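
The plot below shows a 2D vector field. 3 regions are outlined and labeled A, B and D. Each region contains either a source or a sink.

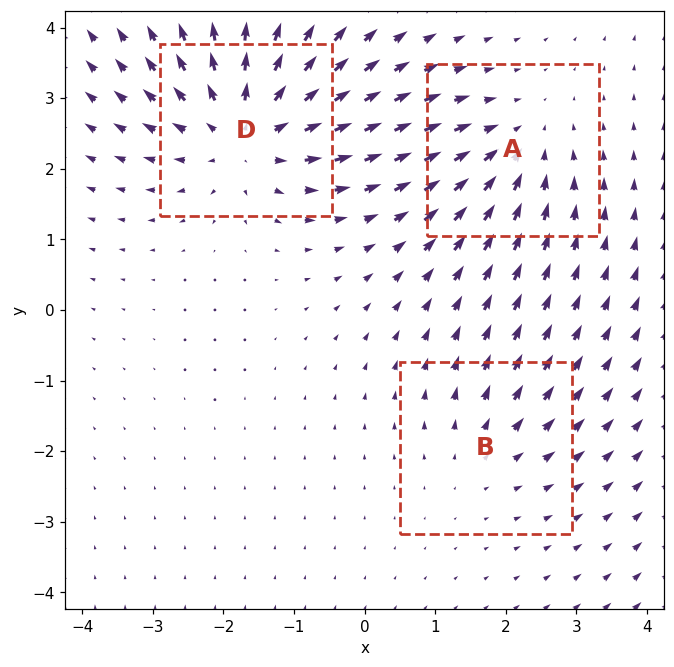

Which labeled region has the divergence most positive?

D

Divergence at each region's feature centre — A: about -3, B: about +2, D: about +5. Region D is most positive.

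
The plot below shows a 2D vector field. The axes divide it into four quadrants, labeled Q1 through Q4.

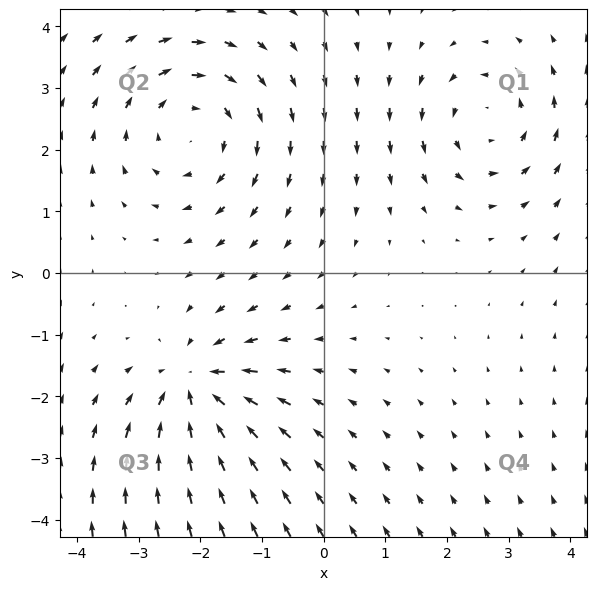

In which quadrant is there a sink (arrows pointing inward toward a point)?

The sink sits at approximately (-2.1, -1.9), which lies in quadrant Q3. The divergence there is about -4, negative as expected for a sink.

Q3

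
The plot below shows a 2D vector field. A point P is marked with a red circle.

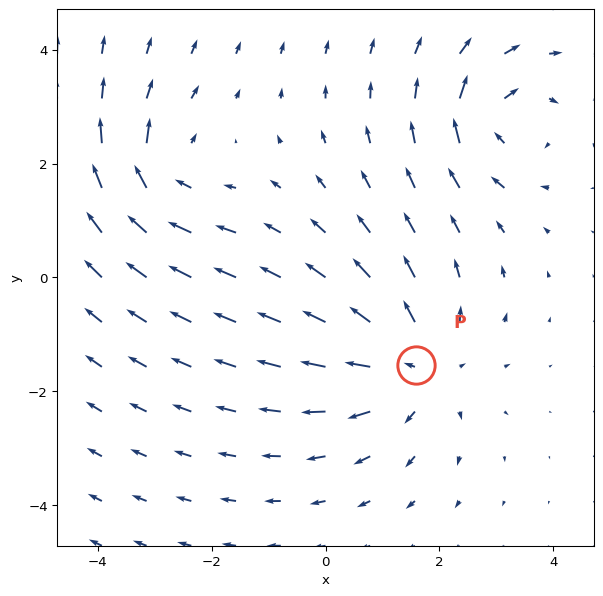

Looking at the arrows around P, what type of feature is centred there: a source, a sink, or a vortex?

source

At P (1.6, -1.5) the arrows spread outward. Divergence about +4, curl ≈0 — positive divergence with near-zero curl is a source.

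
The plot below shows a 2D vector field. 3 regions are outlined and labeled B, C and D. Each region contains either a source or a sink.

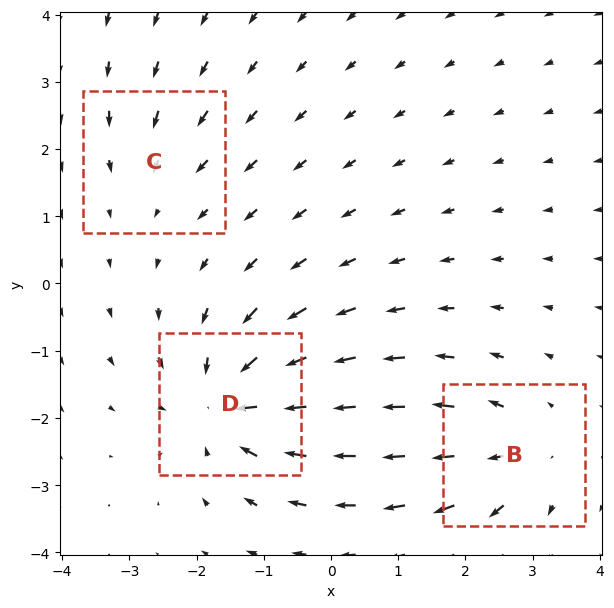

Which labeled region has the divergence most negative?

D

Divergence at each region's feature centre — B: about +3, C: about -2, D: about -5. Region D is most negative.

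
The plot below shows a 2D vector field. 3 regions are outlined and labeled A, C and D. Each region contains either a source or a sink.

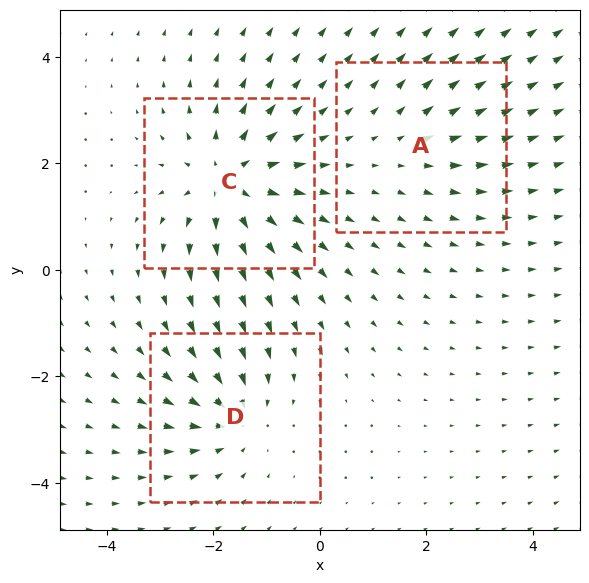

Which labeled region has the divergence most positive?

Divergence at each region's feature centre — A: about +2, C: about +5, D: about -3. Region C is most positive.

C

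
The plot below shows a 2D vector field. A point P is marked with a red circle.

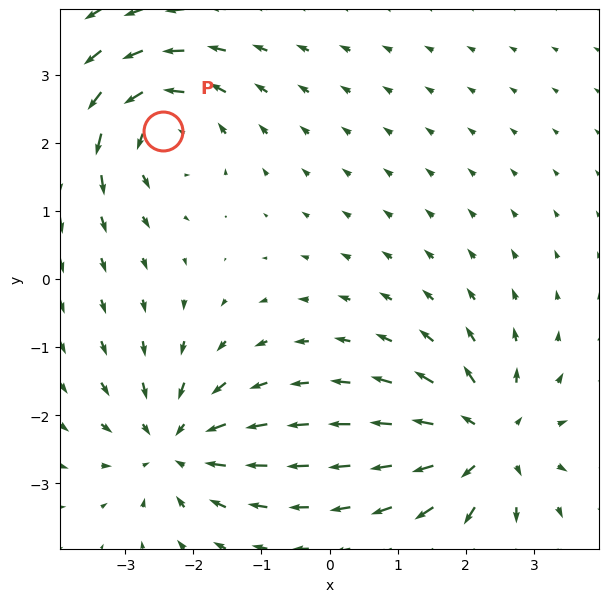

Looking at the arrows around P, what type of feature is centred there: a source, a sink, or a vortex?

vortex

At P (-2.4, 2.2) the arrows circulate counterclockwise. Divergence ≈0, curl about +5 — near-zero divergence with nonzero curl is a vortex.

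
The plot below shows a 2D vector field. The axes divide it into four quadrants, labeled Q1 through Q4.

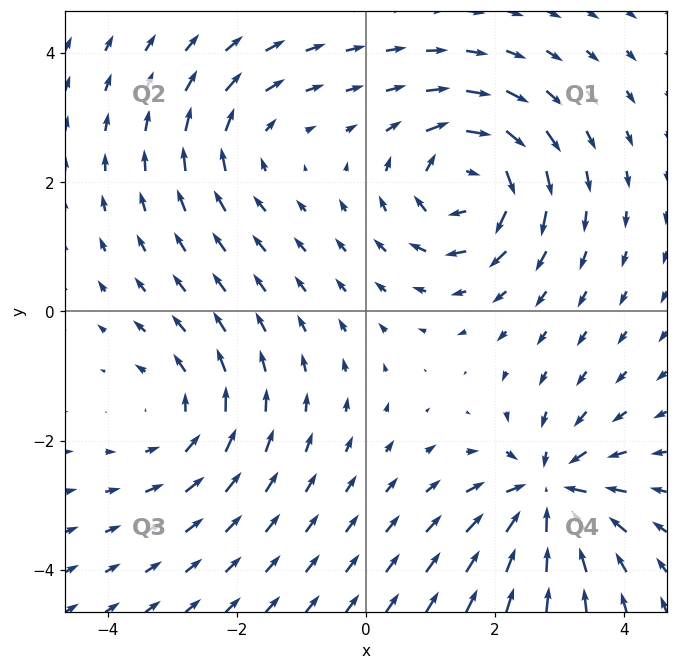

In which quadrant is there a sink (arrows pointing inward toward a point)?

The sink sits at approximately (2.8, -2.8), which lies in quadrant Q4. The divergence there is about -6, negative as expected for a sink.

Q4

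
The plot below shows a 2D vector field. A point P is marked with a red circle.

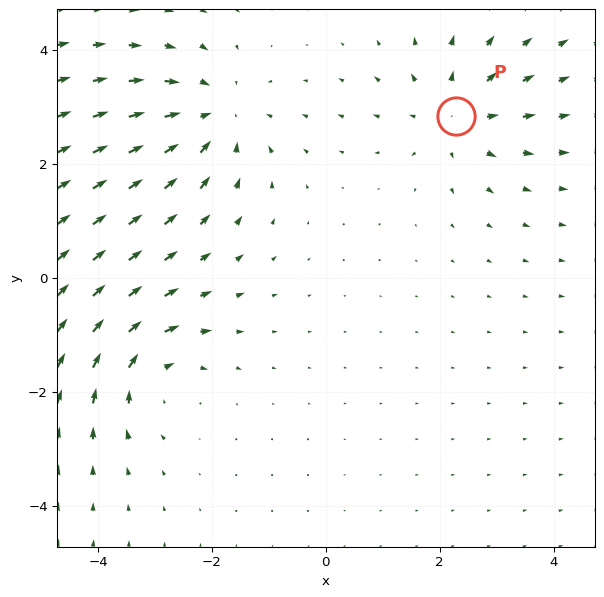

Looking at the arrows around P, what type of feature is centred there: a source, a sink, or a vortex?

At P (2.3, 2.9) the arrows spread outward. Divergence about +3, curl ≈0 — positive divergence with near-zero curl is a source.

source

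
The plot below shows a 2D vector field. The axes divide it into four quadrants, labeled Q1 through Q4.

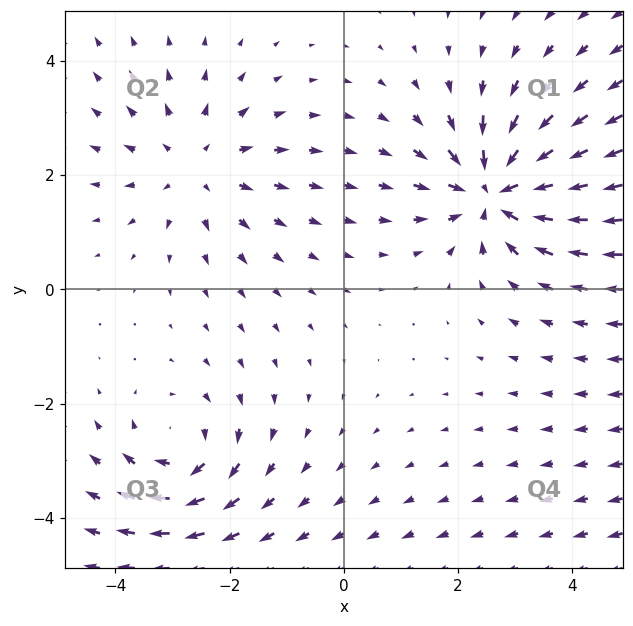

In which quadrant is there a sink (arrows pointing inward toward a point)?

Q1

The sink sits at approximately (2.7, 1.7), which lies in quadrant Q1. The divergence there is about -5, negative as expected for a sink.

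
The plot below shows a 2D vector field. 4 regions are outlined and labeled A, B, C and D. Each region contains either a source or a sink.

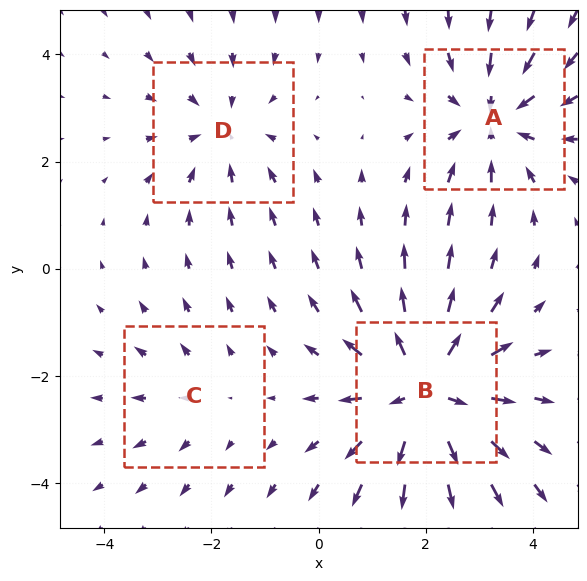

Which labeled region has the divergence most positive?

Divergence at each region's feature centre — A: about -4, B: about +6, C: about +2, D: about -3. Region B is most positive.

B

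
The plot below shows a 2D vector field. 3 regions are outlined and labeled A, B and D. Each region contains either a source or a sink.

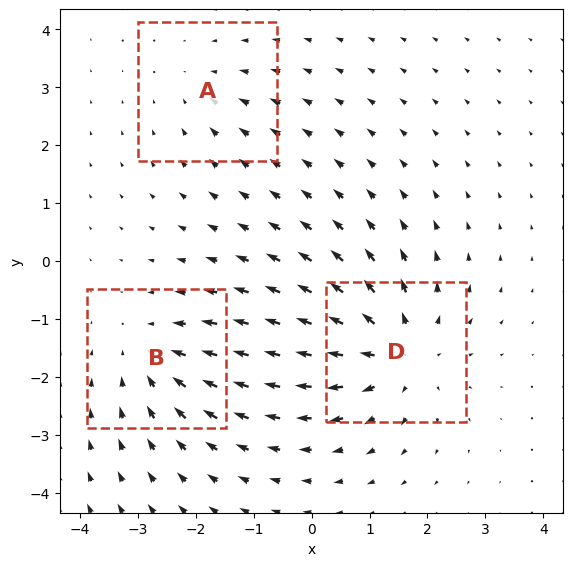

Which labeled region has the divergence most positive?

D

Divergence at each region's feature centre — A: about -2, B: about -3, D: about +5. Region D is most positive.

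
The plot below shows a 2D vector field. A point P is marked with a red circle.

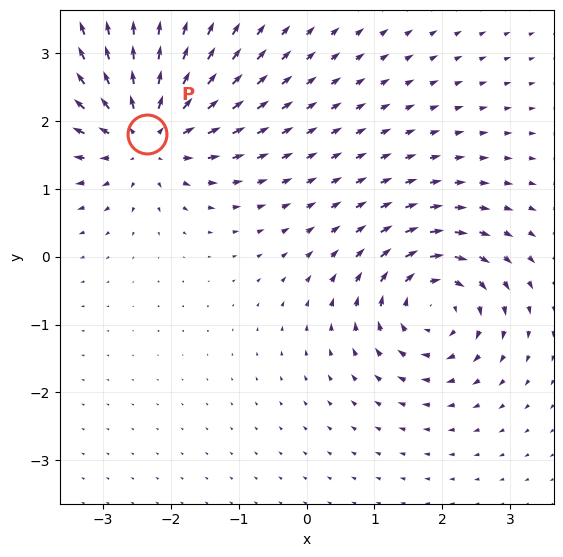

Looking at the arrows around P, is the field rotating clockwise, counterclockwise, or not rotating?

Near P at (-2.4, 1.8) the arrows show no circulation. The curl there is ≈0.

not rotating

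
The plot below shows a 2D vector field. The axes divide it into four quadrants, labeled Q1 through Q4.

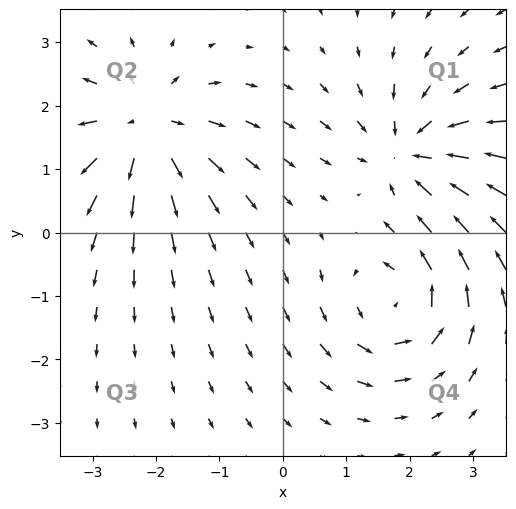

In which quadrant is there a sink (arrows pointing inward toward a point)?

Q1

The sink sits at approximately (2.0, 1.2), which lies in quadrant Q1. The divergence there is about -5, negative as expected for a sink.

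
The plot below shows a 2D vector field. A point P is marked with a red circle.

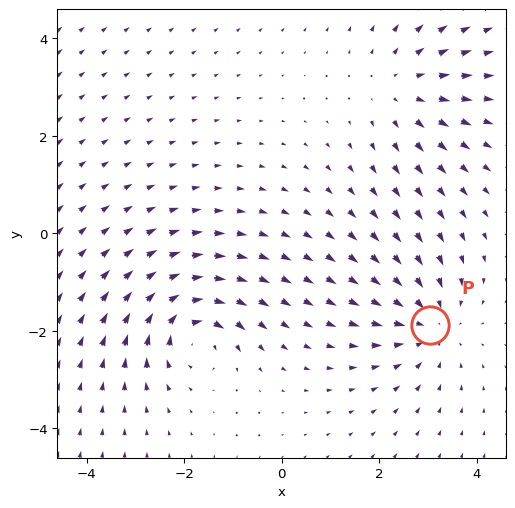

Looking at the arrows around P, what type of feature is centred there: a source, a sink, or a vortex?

At P (3.0, -1.9) the arrows converge inward. Divergence about -3, curl ≈0 — negative divergence with near-zero curl is a sink.

sink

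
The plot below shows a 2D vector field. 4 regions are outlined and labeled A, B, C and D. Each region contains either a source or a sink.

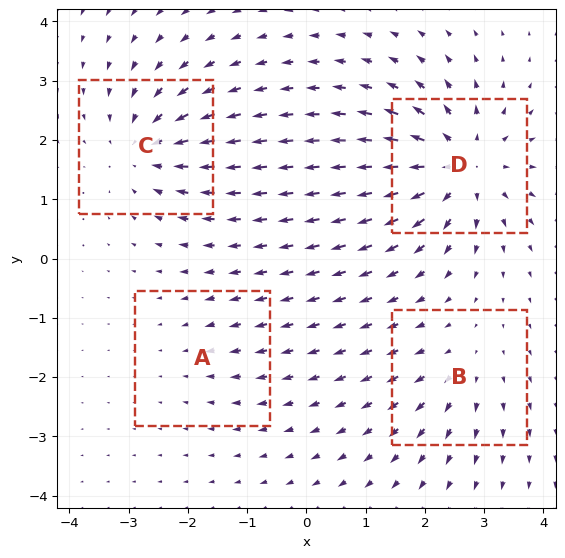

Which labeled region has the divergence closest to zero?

Divergence at each region's feature centre — A: about -2, B: about +3, C: about -6, D: about +8. Region A is closest to zero.

A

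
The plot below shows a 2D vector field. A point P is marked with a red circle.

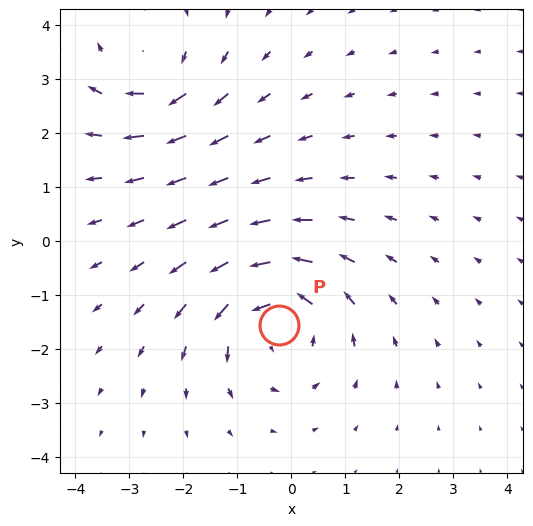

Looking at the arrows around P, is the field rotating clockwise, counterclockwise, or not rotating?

counterclockwise

Near P at (-0.2, -1.6) the arrows circulate counterclockwise. The curl (z-component) there is about +4; positive curl means counterclockwise rotation.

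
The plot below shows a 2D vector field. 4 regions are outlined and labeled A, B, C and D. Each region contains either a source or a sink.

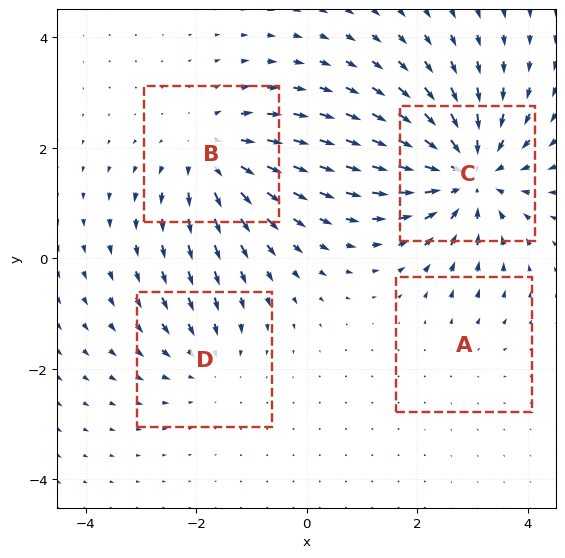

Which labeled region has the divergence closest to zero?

A

Divergence at each region's feature centre — A: about +2, B: about +5, C: about -7, D: about -3. Region A is closest to zero.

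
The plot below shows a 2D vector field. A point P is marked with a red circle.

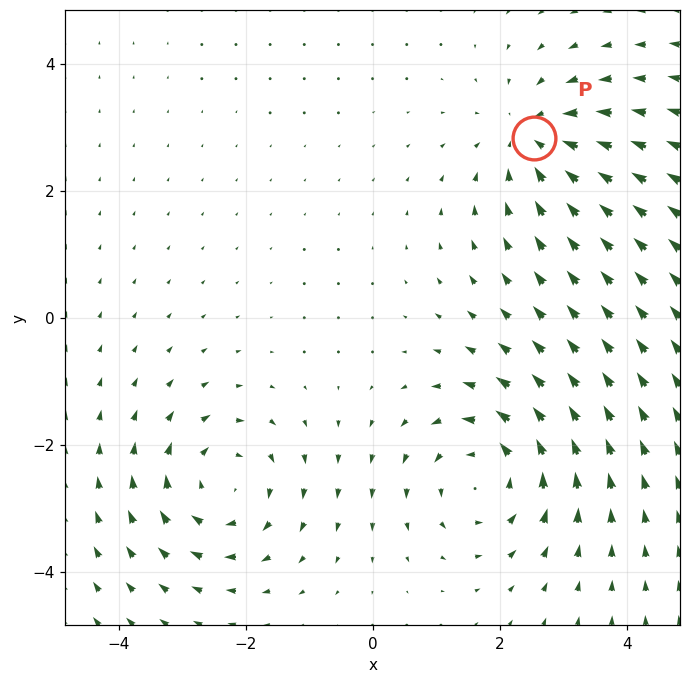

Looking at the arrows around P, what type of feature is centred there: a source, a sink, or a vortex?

sink

At P (2.5, 2.8) the arrows converge inward. Divergence about -4, curl ≈0 — negative divergence with near-zero curl is a sink.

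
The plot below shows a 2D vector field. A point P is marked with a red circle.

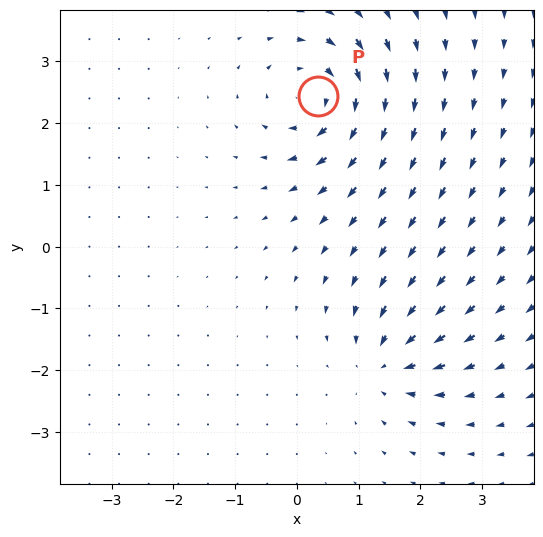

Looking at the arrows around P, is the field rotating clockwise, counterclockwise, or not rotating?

clockwise

Near P at (0.3, 2.4) the arrows circulate clockwise. The curl (z-component) there is about -5; negative curl means clockwise rotation.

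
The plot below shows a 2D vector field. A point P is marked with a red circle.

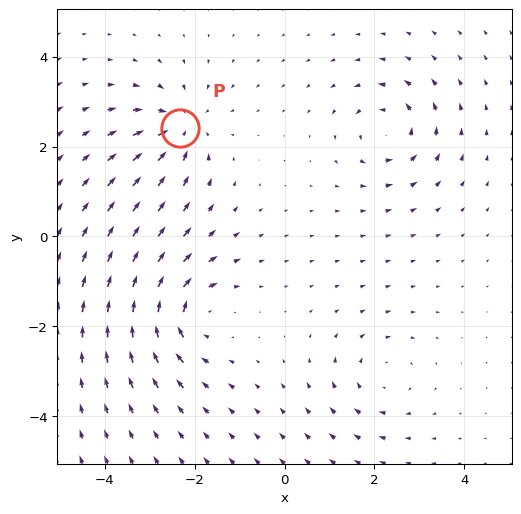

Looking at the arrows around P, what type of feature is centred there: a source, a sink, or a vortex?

At P (-2.3, 2.4) the arrows converge inward. Divergence about -4, curl ≈0 — negative divergence with near-zero curl is a sink.

sink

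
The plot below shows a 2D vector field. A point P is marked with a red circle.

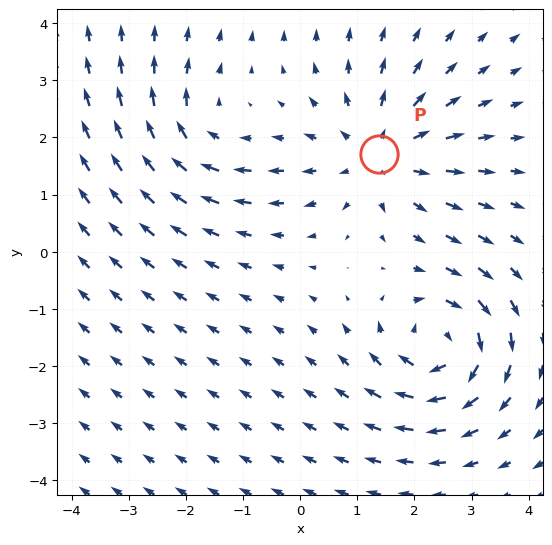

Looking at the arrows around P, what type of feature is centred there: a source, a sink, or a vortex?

source

At P (1.4, 1.7) the arrows spread outward. Divergence about +4, curl ≈0 — positive divergence with near-zero curl is a source.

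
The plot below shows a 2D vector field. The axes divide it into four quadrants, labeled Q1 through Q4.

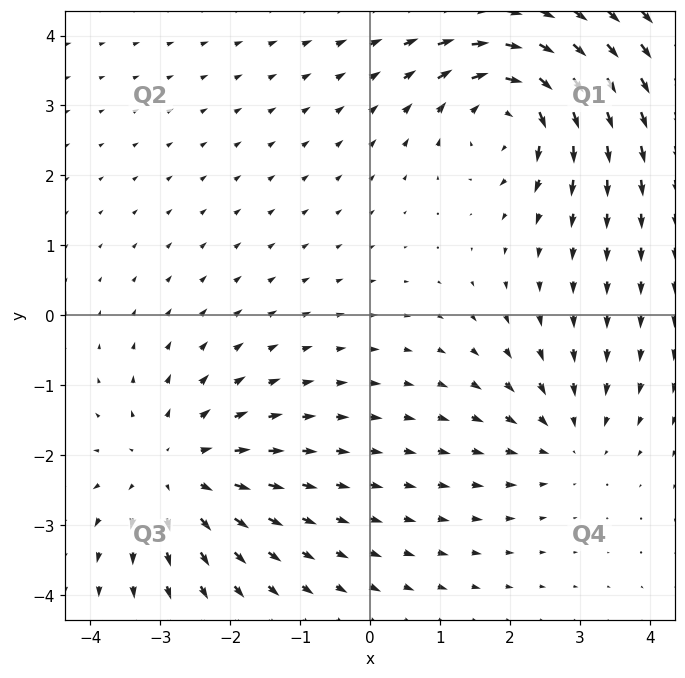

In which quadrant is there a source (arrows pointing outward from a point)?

The source sits at approximately (-2.8, -2.2), which lies in quadrant Q3. The divergence there is about +4, positive as expected for a source.

Q3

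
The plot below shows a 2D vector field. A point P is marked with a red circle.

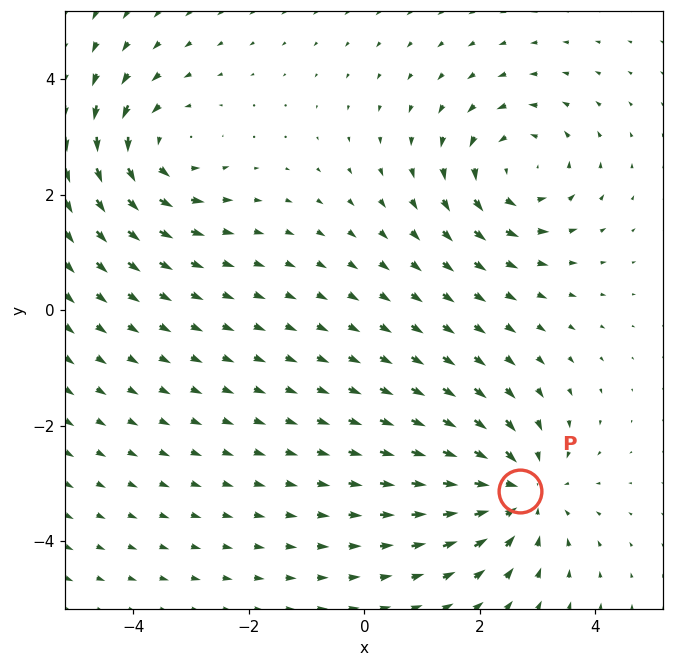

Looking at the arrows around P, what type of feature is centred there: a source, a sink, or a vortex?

sink

At P (2.7, -3.1) the arrows converge inward. Divergence about -5, curl ≈0 — negative divergence with near-zero curl is a sink.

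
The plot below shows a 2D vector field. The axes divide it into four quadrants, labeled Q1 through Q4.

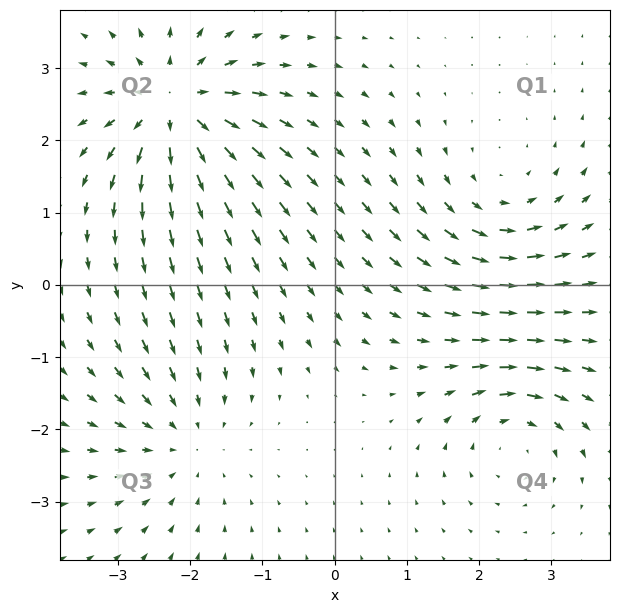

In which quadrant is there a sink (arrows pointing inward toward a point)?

The sink sits at approximately (-2.1, -2.1), which lies in quadrant Q3. The divergence there is about -3, negative as expected for a sink.

Q3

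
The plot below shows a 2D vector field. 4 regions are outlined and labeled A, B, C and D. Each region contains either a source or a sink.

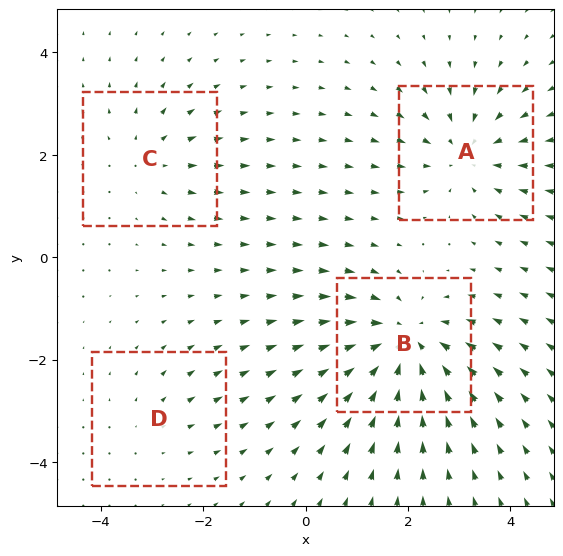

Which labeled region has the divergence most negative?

B

Divergence at each region's feature centre — A: about -4, B: about -6, C: about +3, D: about +2. Region B is most negative.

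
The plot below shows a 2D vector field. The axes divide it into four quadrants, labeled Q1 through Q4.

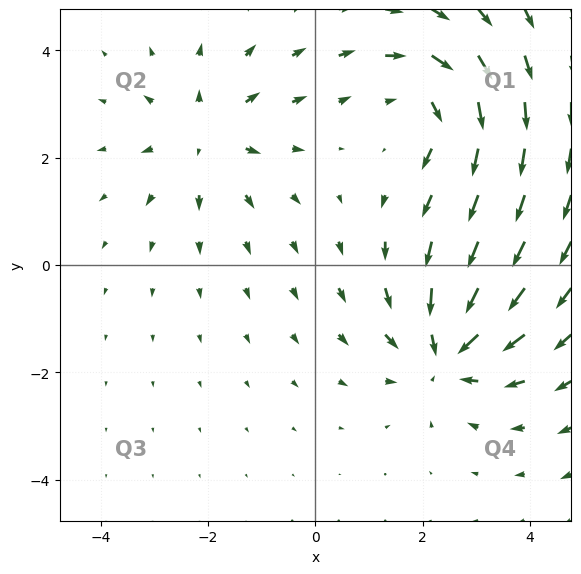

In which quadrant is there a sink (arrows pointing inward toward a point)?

Q4

The sink sits at approximately (2.4, -1.6), which lies in quadrant Q4. The divergence there is about -5, negative as expected for a sink.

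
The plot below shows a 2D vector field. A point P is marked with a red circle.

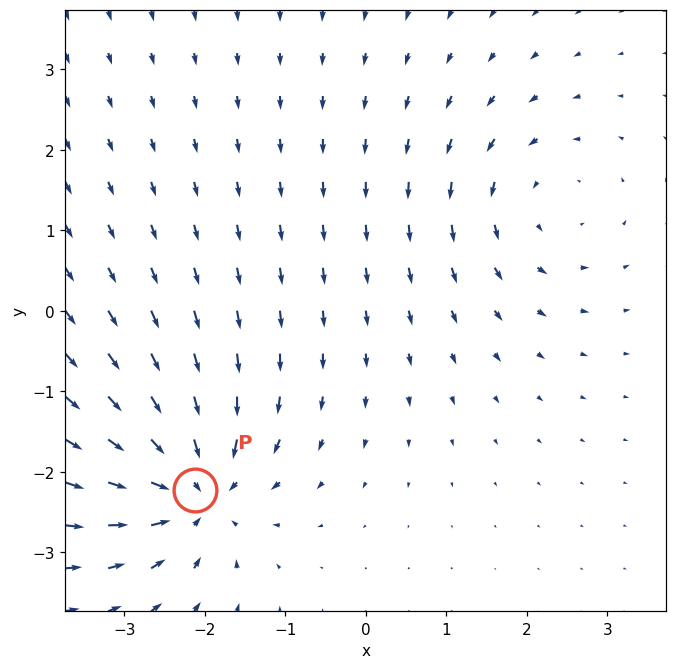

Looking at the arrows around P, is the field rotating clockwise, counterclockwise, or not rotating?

Near P at (-2.1, -2.2) the arrows show no circulation. The curl there is ≈0.

not rotating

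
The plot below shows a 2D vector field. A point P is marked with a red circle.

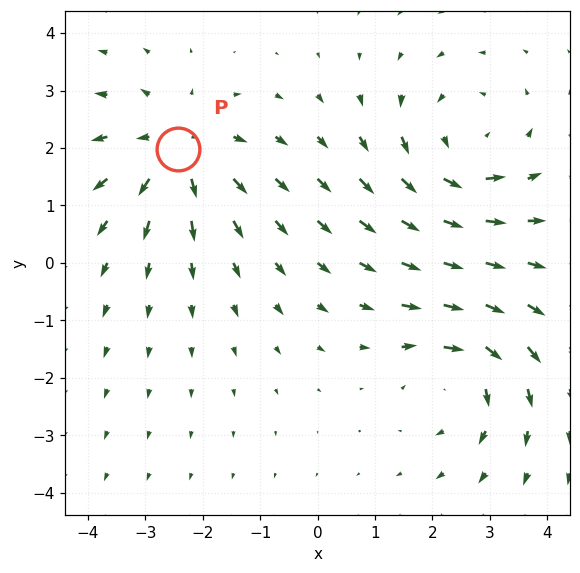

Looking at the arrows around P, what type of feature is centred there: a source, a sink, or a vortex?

source

At P (-2.4, 2.0) the arrows spread outward. Divergence about +4, curl ≈0 — positive divergence with near-zero curl is a source.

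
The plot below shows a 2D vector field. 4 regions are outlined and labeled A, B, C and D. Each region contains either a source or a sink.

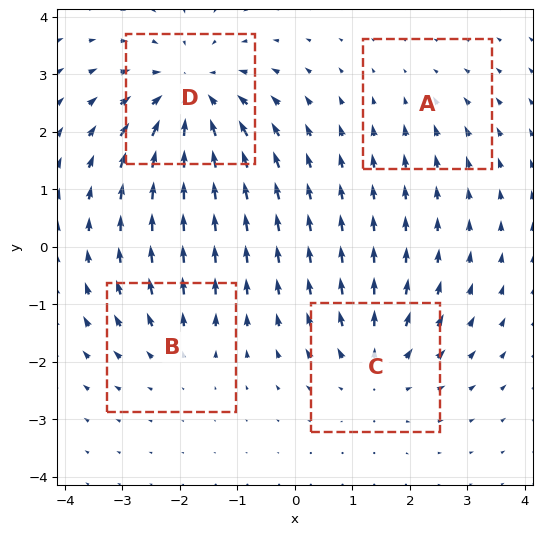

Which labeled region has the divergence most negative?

D

Divergence at each region's feature centre — A: about -2, B: about +3, C: about +4, D: about -6. Region D is most negative.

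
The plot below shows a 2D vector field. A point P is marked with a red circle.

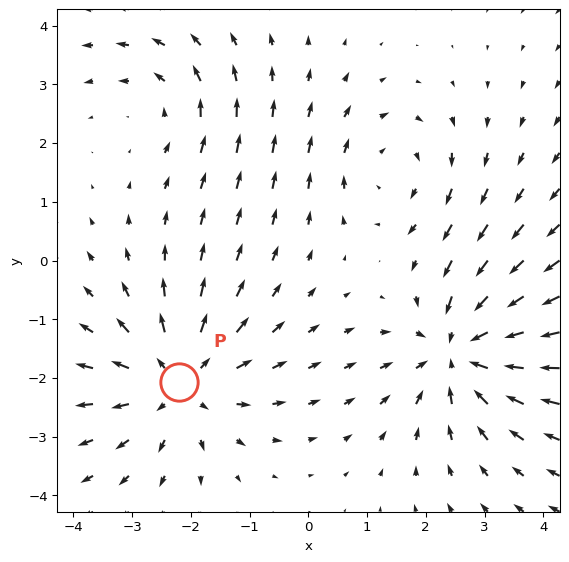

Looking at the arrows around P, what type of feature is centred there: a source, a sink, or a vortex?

source

At P (-2.2, -2.1) the arrows spread outward. Divergence about +4, curl ≈0 — positive divergence with near-zero curl is a source.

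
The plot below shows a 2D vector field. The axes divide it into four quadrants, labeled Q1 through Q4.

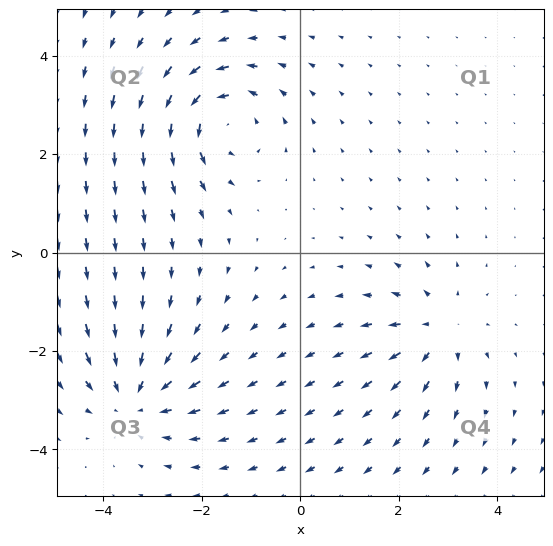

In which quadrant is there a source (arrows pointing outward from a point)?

The source sits at approximately (2.8, -1.6), which lies in quadrant Q4. The divergence there is about +3, positive as expected for a source.

Q4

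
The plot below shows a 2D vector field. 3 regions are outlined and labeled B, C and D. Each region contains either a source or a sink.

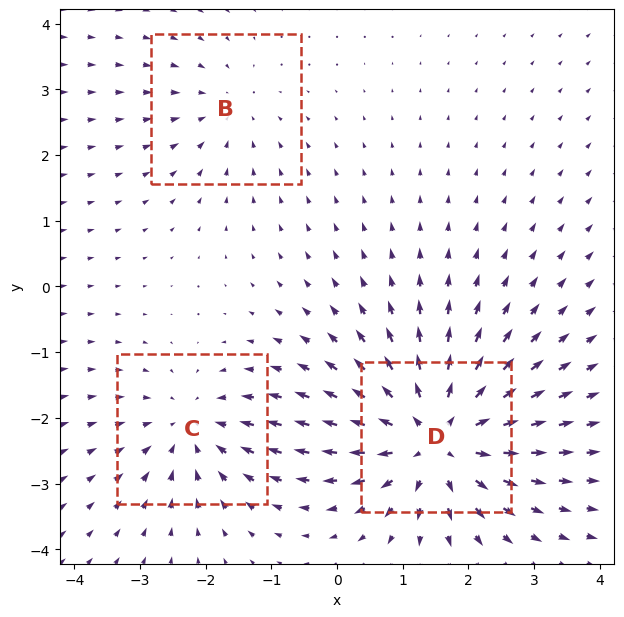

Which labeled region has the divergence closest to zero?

Divergence at each region's feature centre — B: about -2, C: about -3, D: about +5. Region B is closest to zero.

B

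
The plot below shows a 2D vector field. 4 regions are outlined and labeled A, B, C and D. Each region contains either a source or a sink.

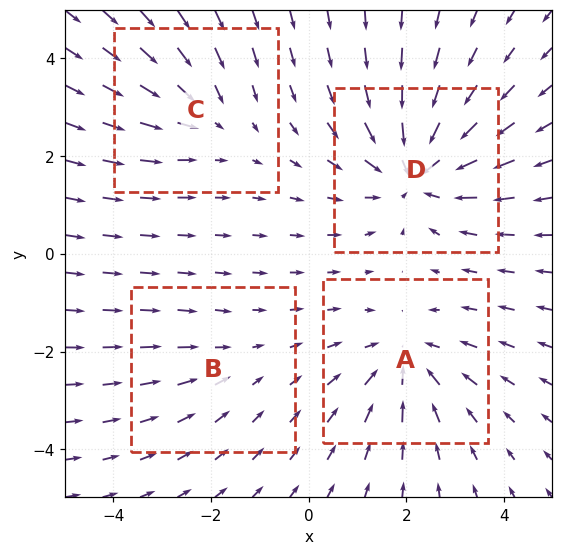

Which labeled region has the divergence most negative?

Divergence at each region's feature centre — A: about -4, B: about -2, C: about -3, D: about -6. Region D is most negative.

D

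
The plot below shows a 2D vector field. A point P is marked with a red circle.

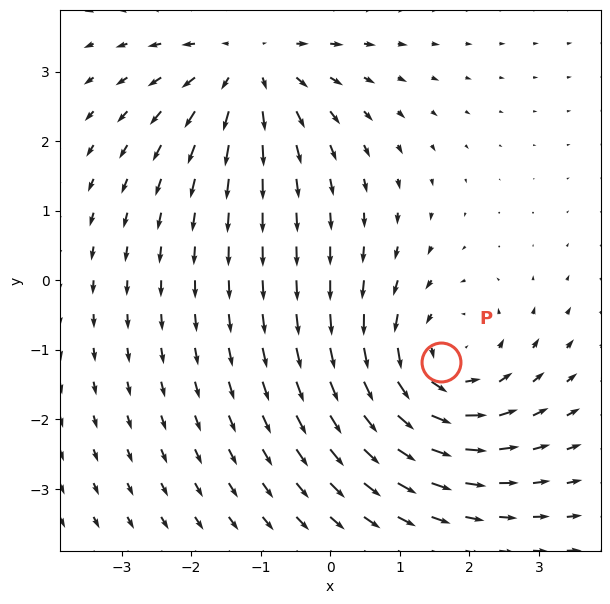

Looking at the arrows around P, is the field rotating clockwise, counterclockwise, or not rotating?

Near P at (1.6, -1.2) the arrows circulate counterclockwise. The curl (z-component) there is about +4; positive curl means counterclockwise rotation.

counterclockwise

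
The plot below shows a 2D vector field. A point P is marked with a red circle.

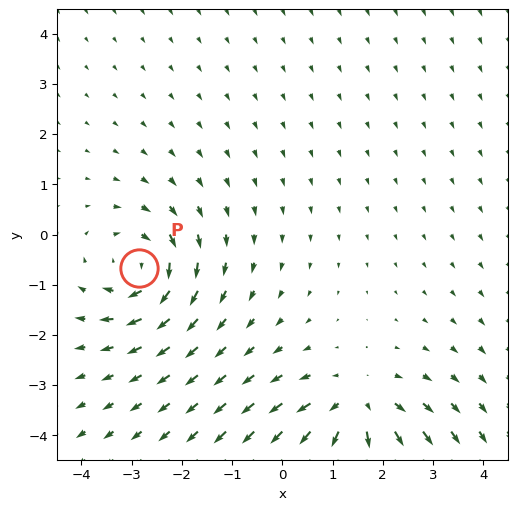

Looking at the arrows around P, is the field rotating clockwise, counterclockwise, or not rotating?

Near P at (-2.9, -0.7) the arrows circulate clockwise. The curl (z-component) there is about -4; negative curl means clockwise rotation.

clockwise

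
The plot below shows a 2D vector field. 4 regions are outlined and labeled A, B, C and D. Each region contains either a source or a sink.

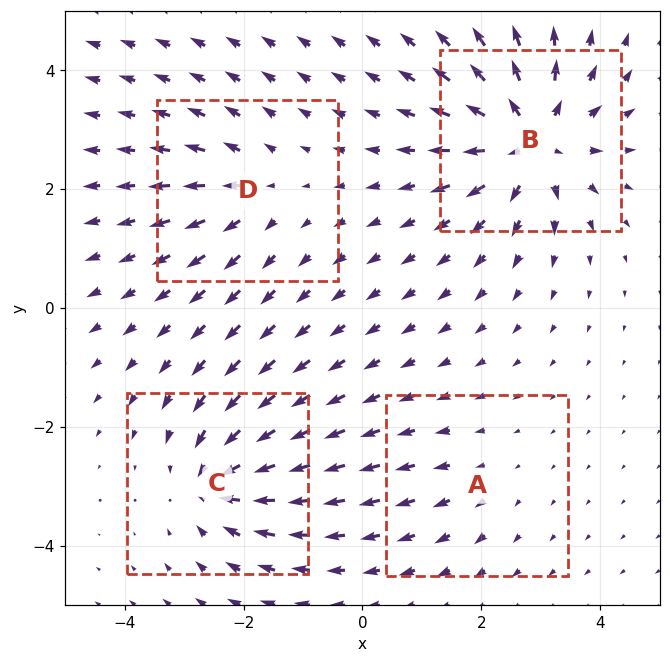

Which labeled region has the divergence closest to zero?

A

Divergence at each region's feature centre — A: about +2, B: about +7, C: about -5, D: about +4. Region A is closest to zero.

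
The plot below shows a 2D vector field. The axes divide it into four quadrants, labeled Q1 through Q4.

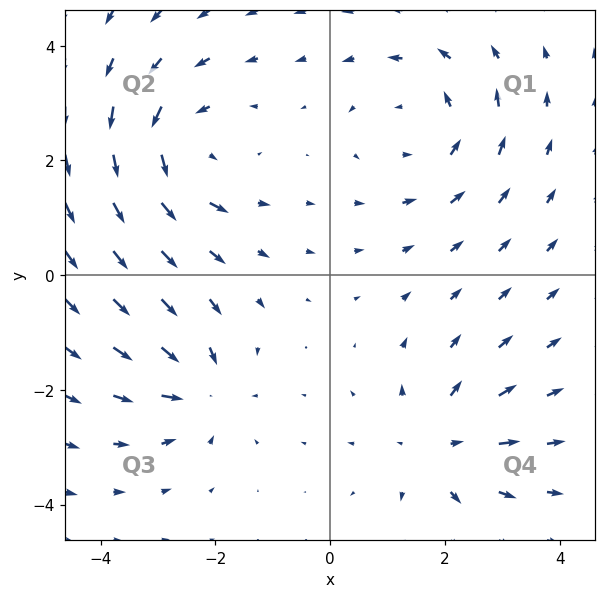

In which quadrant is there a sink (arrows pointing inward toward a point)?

The sink sits at approximately (-2.3, -2.0), which lies in quadrant Q3. The divergence there is about -4, negative as expected for a sink.

Q3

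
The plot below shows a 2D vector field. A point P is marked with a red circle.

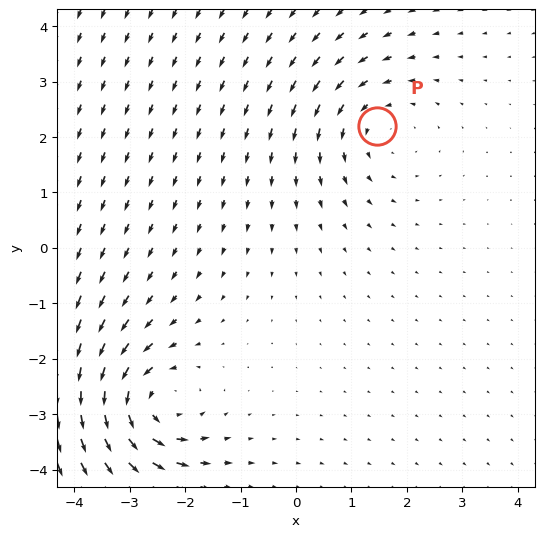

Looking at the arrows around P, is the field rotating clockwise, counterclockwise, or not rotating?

Near P at (1.5, 2.2) the arrows circulate counterclockwise. The curl (z-component) there is about +2; positive curl means counterclockwise rotation.

counterclockwise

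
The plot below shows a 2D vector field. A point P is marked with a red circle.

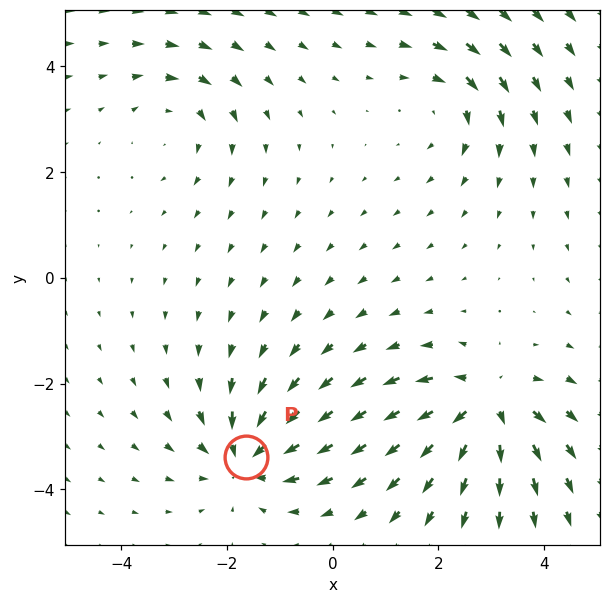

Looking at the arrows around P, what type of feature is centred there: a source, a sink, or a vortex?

sink

At P (-1.6, -3.4) the arrows converge inward. Divergence about -4, curl ≈0 — negative divergence with near-zero curl is a sink.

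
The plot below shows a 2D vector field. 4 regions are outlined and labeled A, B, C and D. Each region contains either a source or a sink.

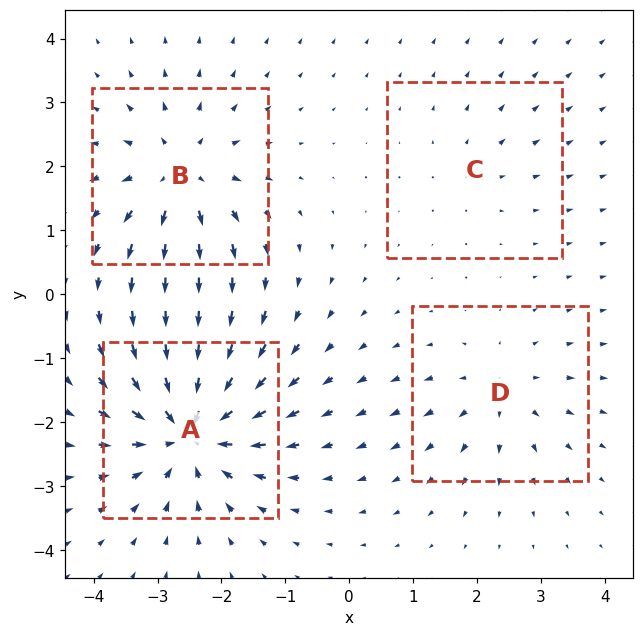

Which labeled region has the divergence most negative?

Divergence at each region's feature centre — A: about -8, B: about +6, C: about +2, D: about +4. Region A is most negative.

A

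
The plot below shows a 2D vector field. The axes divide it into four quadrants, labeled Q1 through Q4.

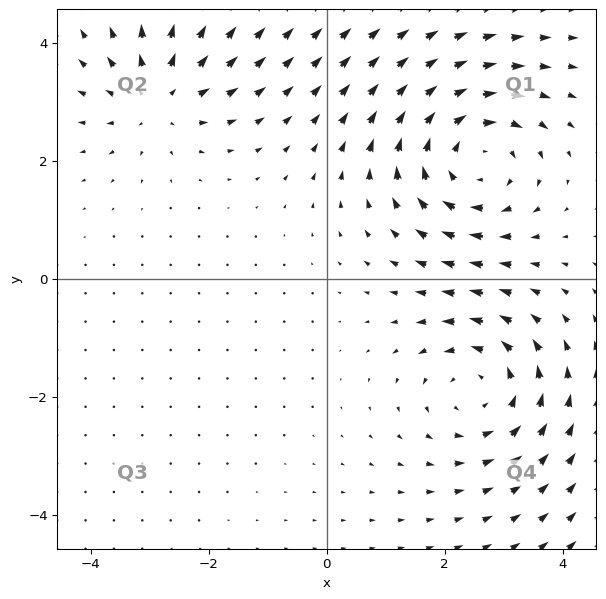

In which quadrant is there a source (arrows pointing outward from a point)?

The source sits at approximately (-2.8, 3.1), which lies in quadrant Q2. The divergence there is about +3, positive as expected for a source.

Q2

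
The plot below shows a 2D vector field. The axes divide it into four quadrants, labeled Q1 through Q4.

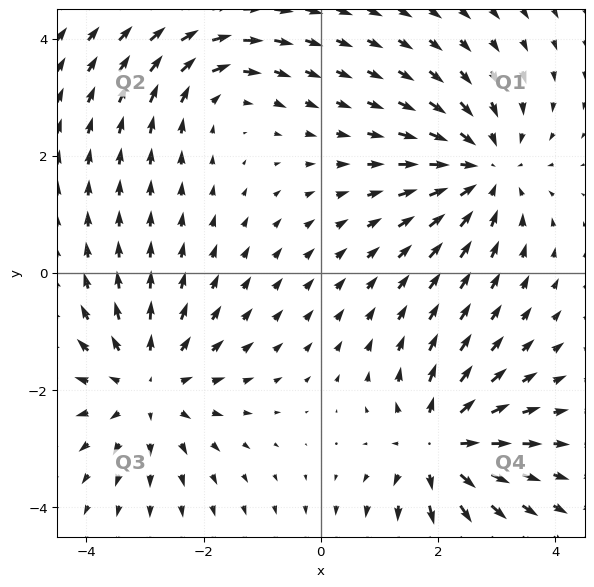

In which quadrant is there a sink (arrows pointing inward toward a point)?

Q1

The sink sits at approximately (2.8, 1.8), which lies in quadrant Q1. The divergence there is about -4, negative as expected for a sink.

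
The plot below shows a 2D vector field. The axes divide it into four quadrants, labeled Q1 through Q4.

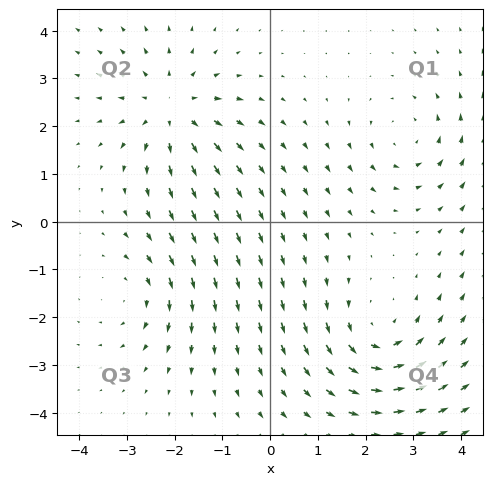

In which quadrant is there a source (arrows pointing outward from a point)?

The source sits at approximately (-2.1, 2.3), which lies in quadrant Q2. The divergence there is about +5, positive as expected for a source.

Q2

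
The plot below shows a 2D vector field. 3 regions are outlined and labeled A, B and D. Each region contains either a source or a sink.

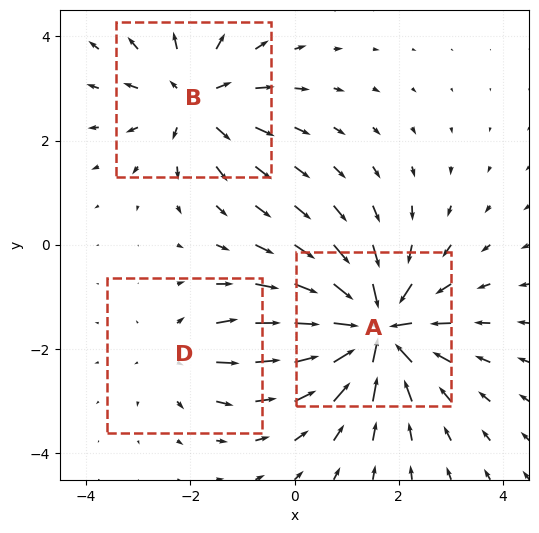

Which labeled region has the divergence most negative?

Divergence at each region's feature centre — A: about -6, B: about +3, D: about +2. Region A is most negative.

A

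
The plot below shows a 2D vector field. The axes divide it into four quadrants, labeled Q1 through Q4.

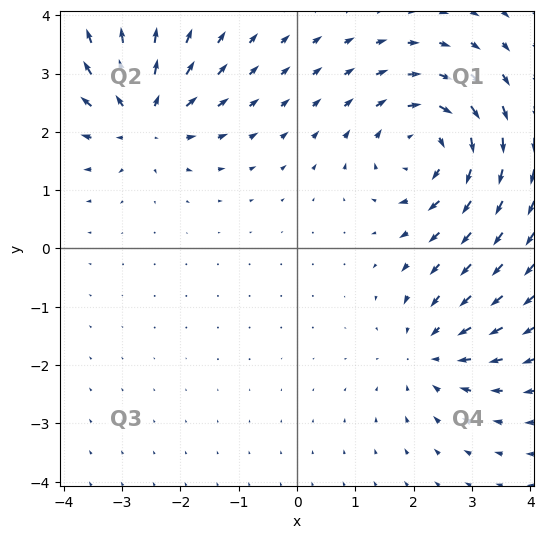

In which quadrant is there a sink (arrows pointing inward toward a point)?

Q4

The sink sits at approximately (2.3, -1.8), which lies in quadrant Q4. The divergence there is about -4, negative as expected for a sink.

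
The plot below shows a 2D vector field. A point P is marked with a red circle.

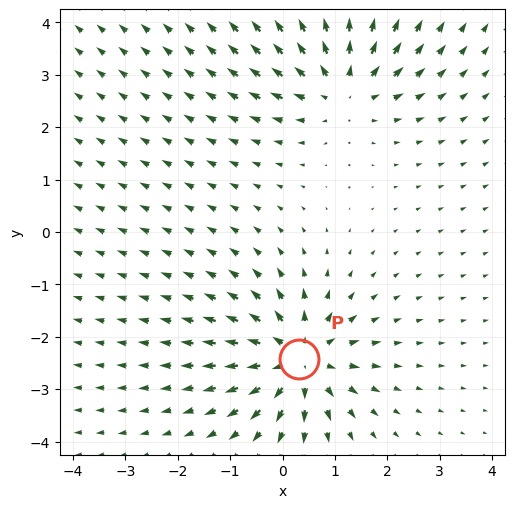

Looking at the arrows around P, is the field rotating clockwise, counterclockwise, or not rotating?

not rotating

Near P at (0.3, -2.4) the arrows show no circulation. The curl there is ≈0.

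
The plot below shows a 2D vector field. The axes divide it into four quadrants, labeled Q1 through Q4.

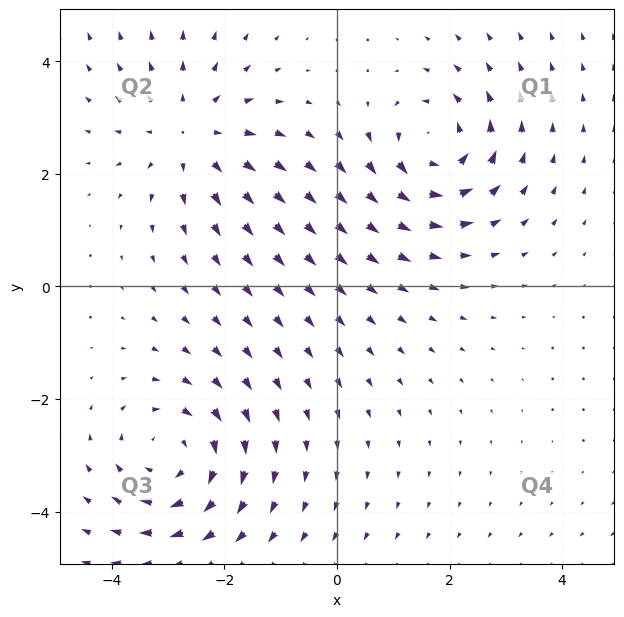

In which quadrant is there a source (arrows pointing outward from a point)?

The source sits at approximately (-2.6, 2.7), which lies in quadrant Q2. The divergence there is about +2, positive as expected for a source.

Q2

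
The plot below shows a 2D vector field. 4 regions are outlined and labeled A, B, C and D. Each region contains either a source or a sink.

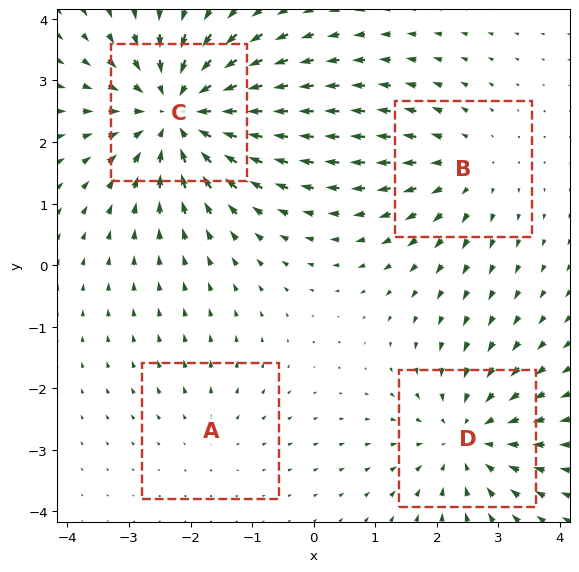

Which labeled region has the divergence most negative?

Divergence at each region's feature centre — A: about +2, B: about +3, C: about -6, D: about -4. Region C is most negative.

C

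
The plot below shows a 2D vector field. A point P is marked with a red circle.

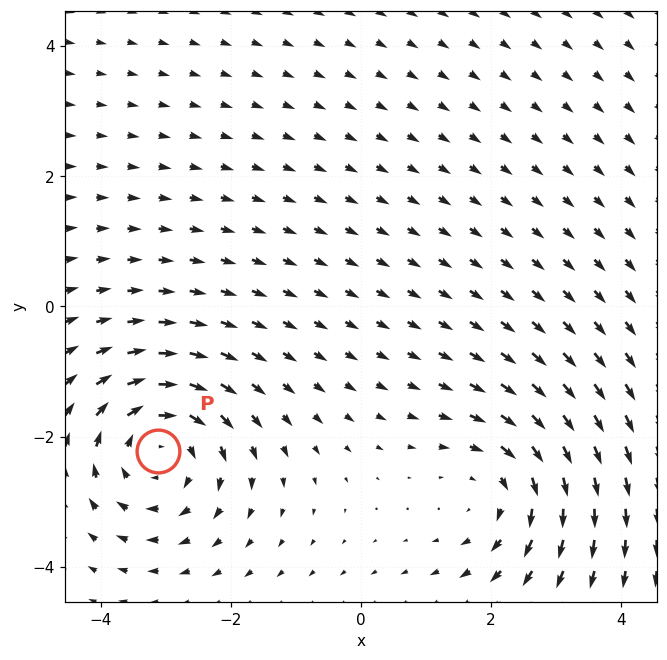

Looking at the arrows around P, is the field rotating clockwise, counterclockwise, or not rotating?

Near P at (-3.1, -2.2) the arrows circulate clockwise. The curl (z-component) there is about -4; negative curl means clockwise rotation.

clockwise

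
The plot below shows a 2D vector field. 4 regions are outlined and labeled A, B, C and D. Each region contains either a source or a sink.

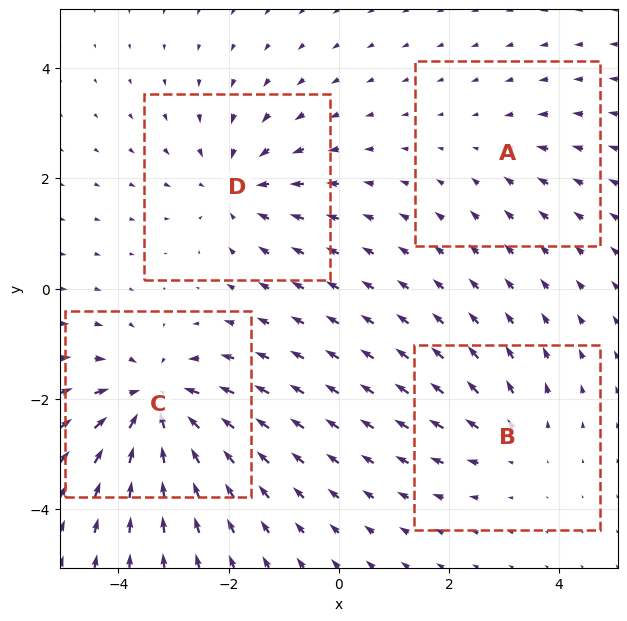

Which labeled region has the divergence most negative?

Divergence at each region's feature centre — A: about -2, B: about +3, C: about -7, D: about -4. Region C is most negative.

C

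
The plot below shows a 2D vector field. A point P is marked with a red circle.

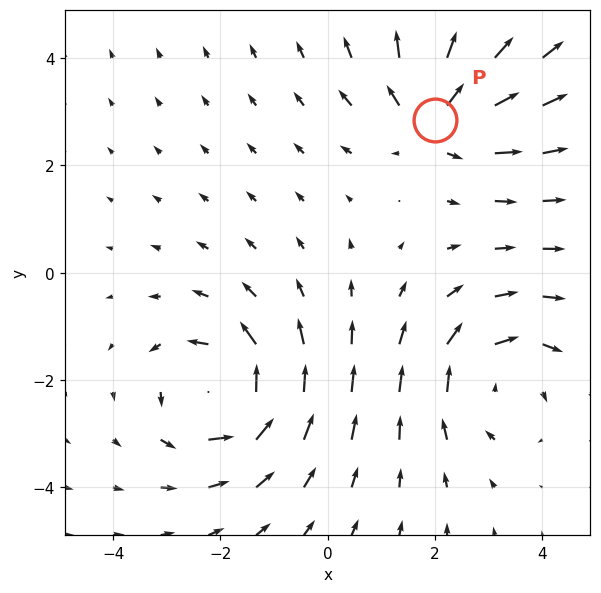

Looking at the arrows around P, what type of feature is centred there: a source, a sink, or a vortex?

At P (2.0, 2.8) the arrows spread outward. Divergence about +5, curl ≈0 — positive divergence with near-zero curl is a source.

source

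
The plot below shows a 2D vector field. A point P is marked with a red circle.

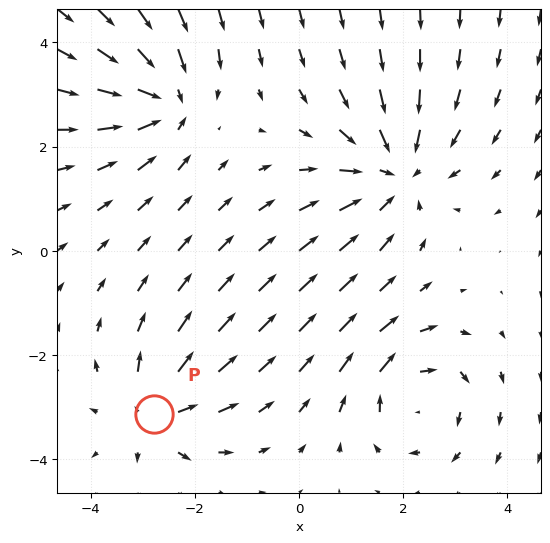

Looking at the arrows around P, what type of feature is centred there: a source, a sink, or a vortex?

At P (-2.8, -3.1) the arrows spread outward. Divergence about +4, curl ≈0 — positive divergence with near-zero curl is a source.

source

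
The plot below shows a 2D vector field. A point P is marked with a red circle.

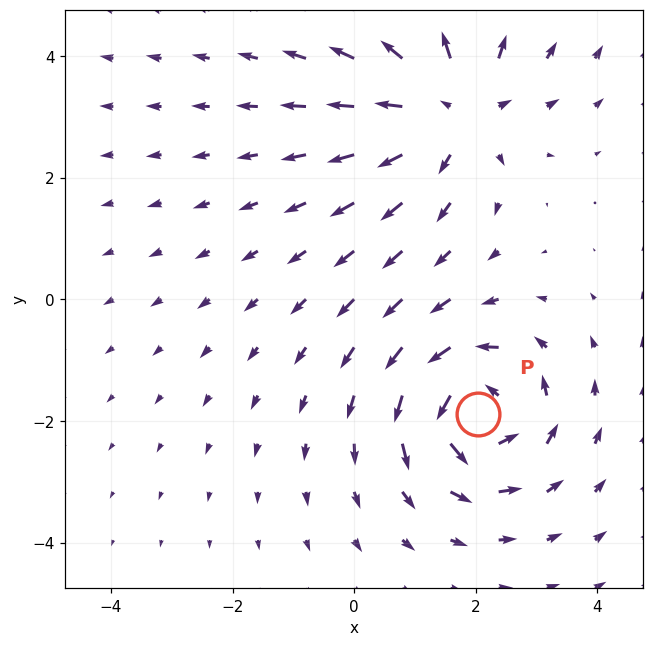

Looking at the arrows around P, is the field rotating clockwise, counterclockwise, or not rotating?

counterclockwise

Near P at (2.0, -1.9) the arrows circulate counterclockwise. The curl (z-component) there is about +5; positive curl means counterclockwise rotation.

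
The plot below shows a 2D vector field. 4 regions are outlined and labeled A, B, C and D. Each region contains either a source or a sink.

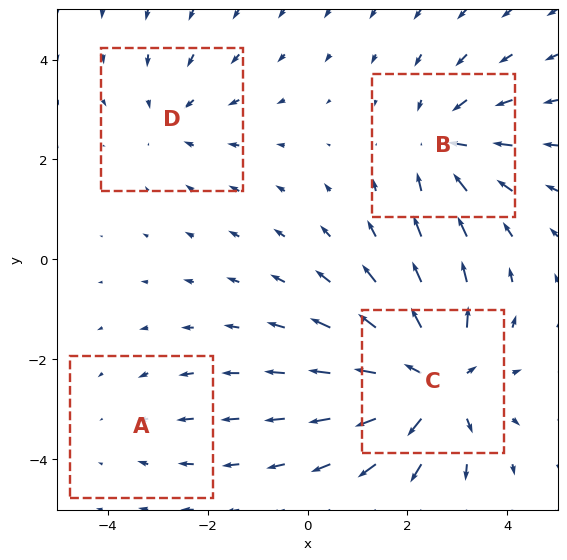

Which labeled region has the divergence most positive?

Divergence at each region's feature centre — A: about -2, B: about -4, C: about +6, D: about -3. Region C is most positive.

C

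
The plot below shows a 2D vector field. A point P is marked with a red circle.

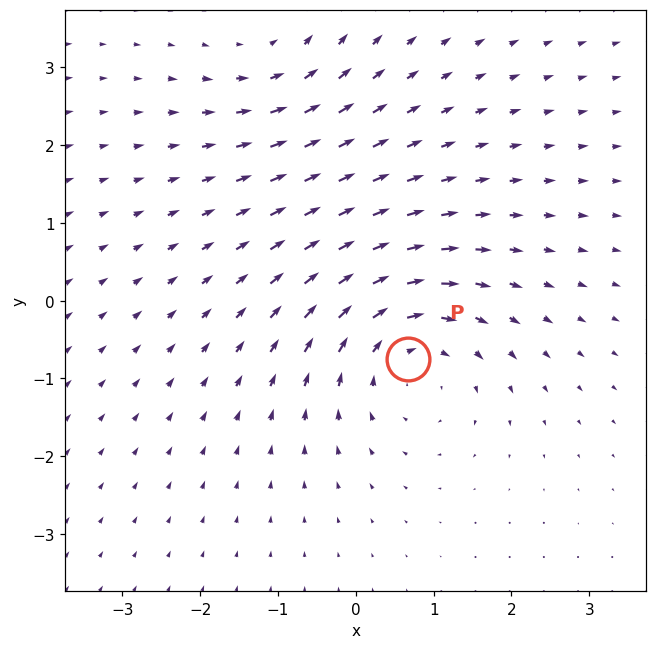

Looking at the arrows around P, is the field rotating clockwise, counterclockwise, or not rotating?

Near P at (0.7, -0.8) the arrows circulate clockwise. The curl (z-component) there is about -4; negative curl means clockwise rotation.

clockwise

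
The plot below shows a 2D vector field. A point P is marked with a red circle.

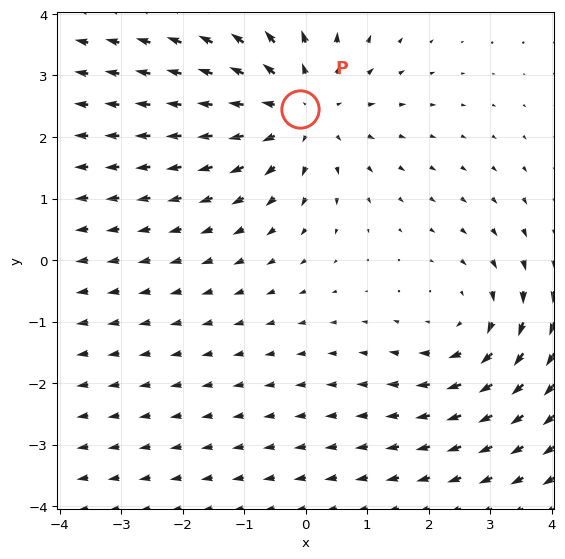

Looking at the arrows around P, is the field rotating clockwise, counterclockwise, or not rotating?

not rotating

Near P at (-0.1, 2.5) the arrows show no circulation. The curl there is ≈0.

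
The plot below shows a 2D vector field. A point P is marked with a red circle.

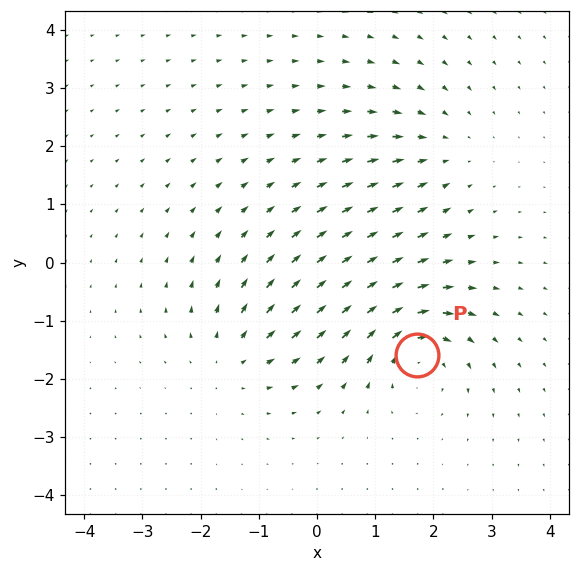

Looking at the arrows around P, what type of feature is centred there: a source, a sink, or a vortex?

At P (1.7, -1.6) the arrows circulate clockwise. Divergence ≈0, curl about -7 — near-zero divergence with nonzero curl is a vortex.

vortex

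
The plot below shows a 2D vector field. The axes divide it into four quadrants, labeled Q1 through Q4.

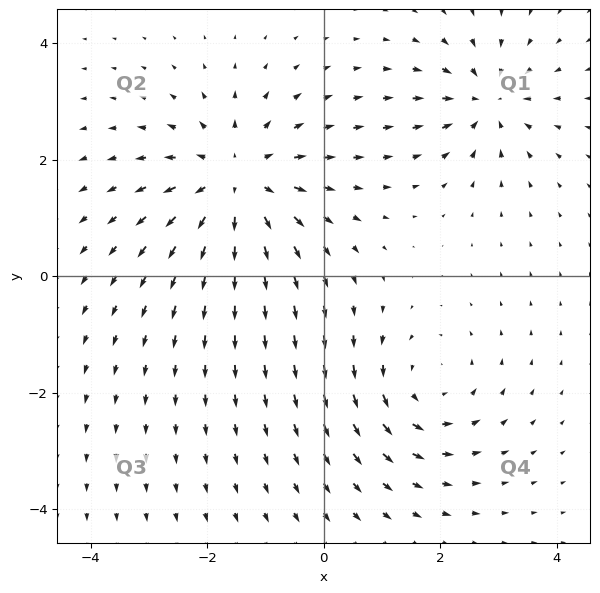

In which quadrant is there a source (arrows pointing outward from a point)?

The source sits at approximately (-1.5, 1.6), which lies in quadrant Q2. The divergence there is about +4, positive as expected for a source.

Q2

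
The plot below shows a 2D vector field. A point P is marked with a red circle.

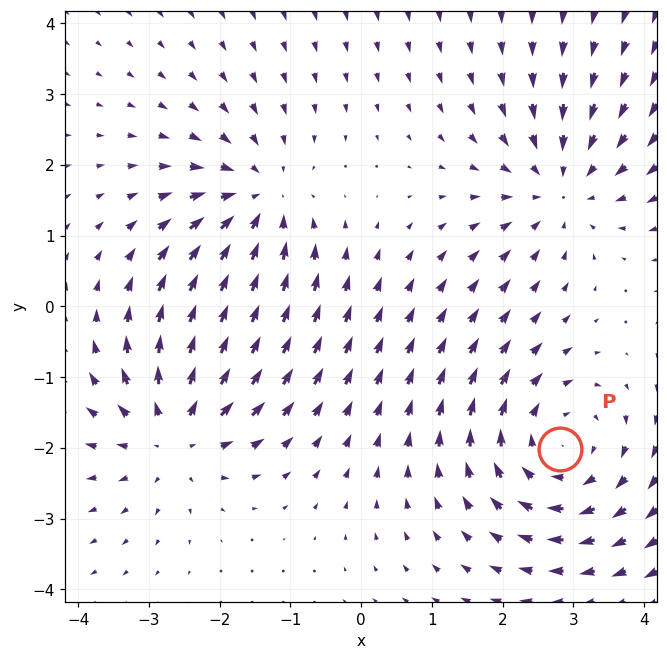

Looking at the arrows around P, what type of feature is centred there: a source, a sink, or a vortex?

vortex

At P (2.8, -2.0) the arrows circulate clockwise. Divergence ≈0, curl about -4 — near-zero divergence with nonzero curl is a vortex.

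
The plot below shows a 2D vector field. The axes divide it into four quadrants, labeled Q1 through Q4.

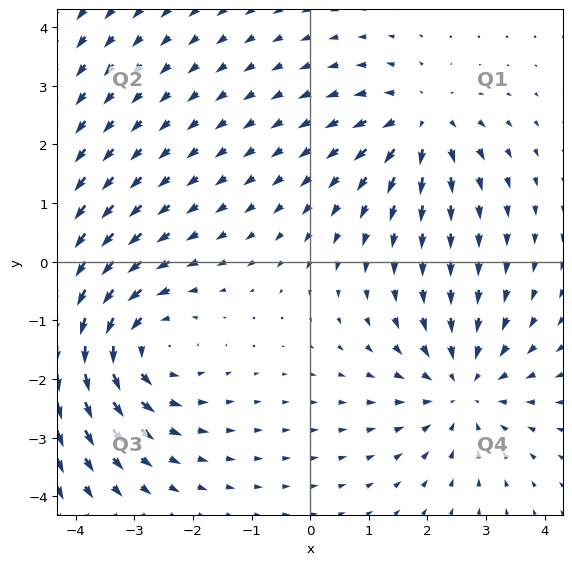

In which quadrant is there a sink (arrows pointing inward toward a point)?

Q4

The sink sits at approximately (2.6, -2.2), which lies in quadrant Q4. The divergence there is about -3, negative as expected for a sink.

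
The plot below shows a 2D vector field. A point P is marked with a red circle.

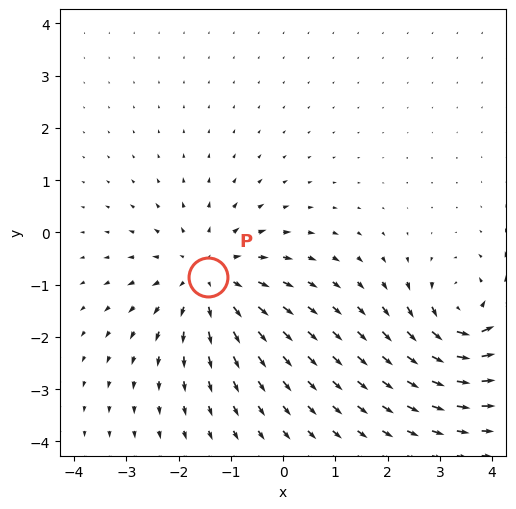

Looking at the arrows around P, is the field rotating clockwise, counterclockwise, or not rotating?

not rotating

Near P at (-1.4, -0.9) the arrows show no circulation. The curl there is ≈0.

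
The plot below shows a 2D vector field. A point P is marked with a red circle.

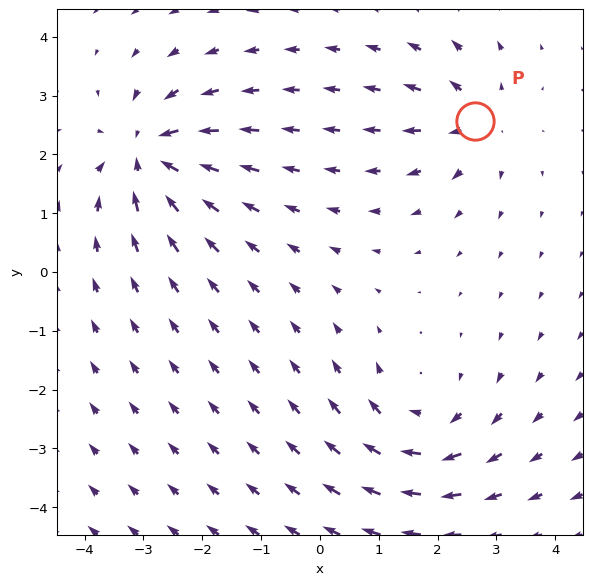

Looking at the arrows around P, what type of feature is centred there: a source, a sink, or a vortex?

source

At P (2.6, 2.6) the arrows spread outward. Divergence about +4, curl ≈0 — positive divergence with near-zero curl is a source.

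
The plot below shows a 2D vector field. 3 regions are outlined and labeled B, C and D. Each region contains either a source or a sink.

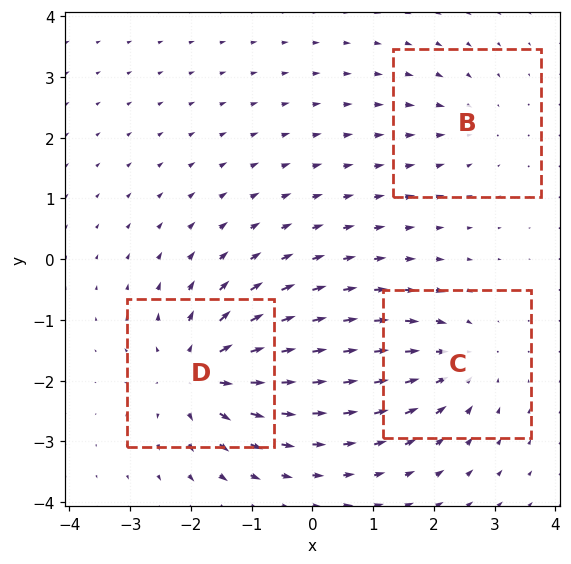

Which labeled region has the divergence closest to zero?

B

Divergence at each region's feature centre — B: about -2, C: about -4, D: about +5. Region B is closest to zero.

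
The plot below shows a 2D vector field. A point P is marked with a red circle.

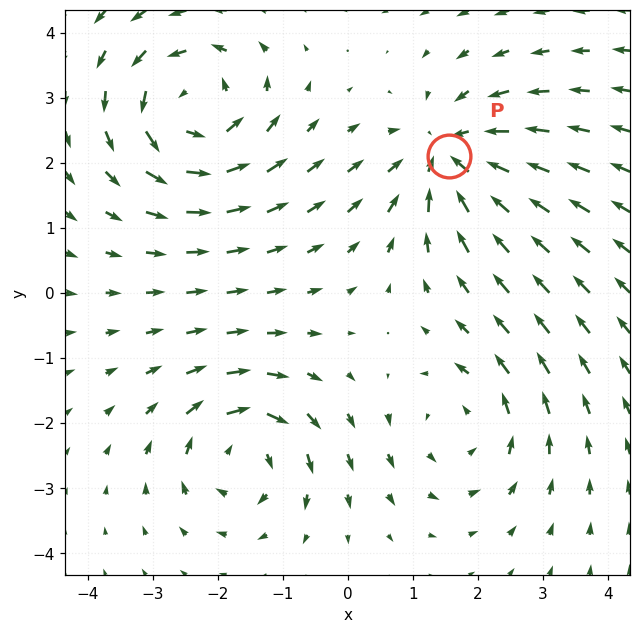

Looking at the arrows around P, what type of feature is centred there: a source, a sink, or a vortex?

sink

At P (1.6, 2.1) the arrows converge inward. Divergence about -5, curl ≈0 — negative divergence with near-zero curl is a sink.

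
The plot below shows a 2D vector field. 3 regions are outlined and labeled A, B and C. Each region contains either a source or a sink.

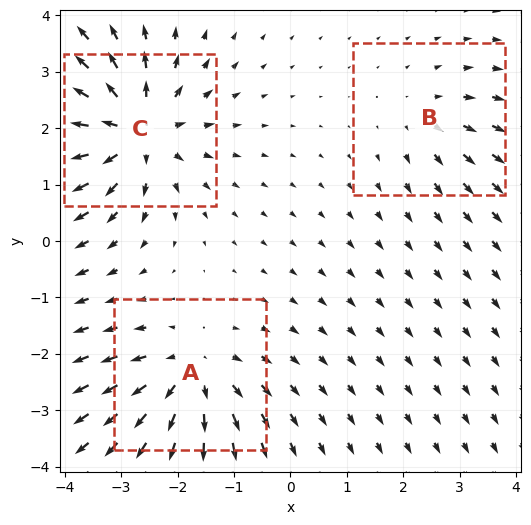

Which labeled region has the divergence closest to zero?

B

Divergence at each region's feature centre — A: about +4, B: about +2, C: about +5. Region B is closest to zero.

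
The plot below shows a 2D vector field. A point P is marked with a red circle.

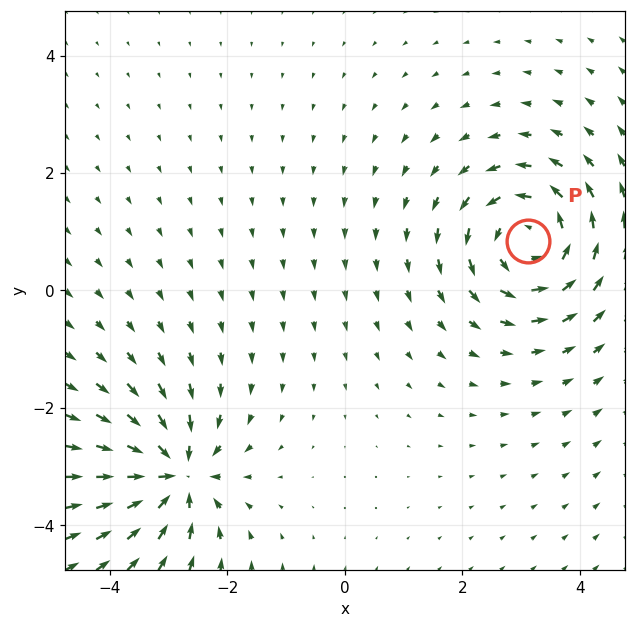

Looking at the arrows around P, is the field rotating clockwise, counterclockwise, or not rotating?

Near P at (3.1, 0.8) the arrows circulate counterclockwise. The curl (z-component) there is about +5; positive curl means counterclockwise rotation.

counterclockwise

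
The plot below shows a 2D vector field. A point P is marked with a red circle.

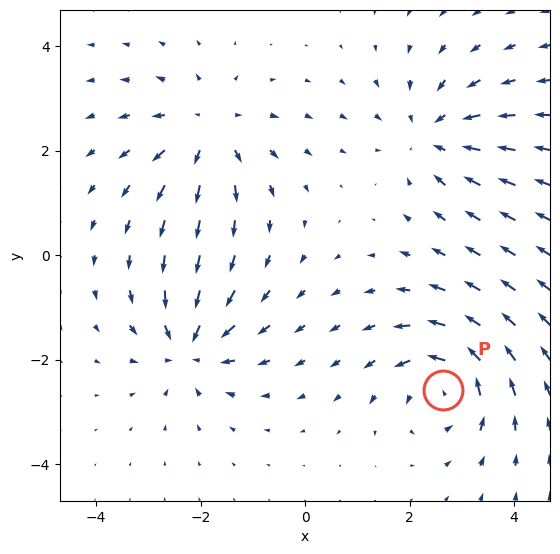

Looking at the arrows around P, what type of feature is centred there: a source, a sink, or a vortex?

vortex

At P (2.6, -2.6) the arrows circulate counterclockwise. Divergence ≈0, curl about +4 — near-zero divergence with nonzero curl is a vortex.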